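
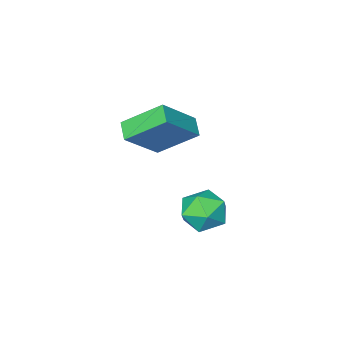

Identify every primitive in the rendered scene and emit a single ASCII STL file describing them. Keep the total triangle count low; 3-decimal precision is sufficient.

solid 
facet normal 0.307 0.919 -0.250
outer loop
vertex -0.746 0.318 -2.827
vertex -1.724 0.728 -2.52
vertex -0.903 0.653 -1.787
endloop
endfacet
facet normal 0.856 0.516 -0.037
outer loop
vertex -0.746 0.318 -2.827
vertex -0.903 0.653 -1.787
vertex -0.349 -0.28 -1.989
endloop
endfacet
facet normal 0.886 -0.057 -0.460
outer loop
vertex -0.746 0.318 -2.827
vertex -0.349 -0.28 -1.989
vertex -0.828 -0.782 -2.848
endloop
endfacet
facet normal 0.355 -0.009 -0.935
outer loop
vertex -0.746 0.318 -2.827
vertex -0.828 -0.782 -2.848
vertex -1.678 -0.159 -3.176
endloop
endfacet
facet normal -0.003 0.595 -0.804
outer loop
vertex -0.746 0.318 -2.827
vertex -1.678 -0.159 -3.176
vertex -1.724 0.728 -2.52
endloop
endfacet
facet normal 0.722 0.293 0.627
outer loop
vertex -0.349 -0.28 -1.989
vertex -0.903 0.653 -1.787
vertex -1.082 -0.241 -1.164
endloop
endfacet
facet normal -0.167 0.944 0.284
outer loop
vertex -0.903 0.653 -1.787
vertex -1.724 0.728 -2.52
vertex -1.932 0.382 -1.492
endloop
endfacet
facet normal -0.669 0.419 -0.614
outer loop
vertex -1.724 0.728 -2.52
vertex -1.678 -0.159 -3.176
vertex -2.411 -0.12 -2.351
endloop
endfacet
facet normal -0.090 -0.557 -0.825
outer loop
vertex -1.678 -0.159 -3.176
vertex -0.828 -0.782 -2.848
vertex -1.857 -1.053 -2.553
endloop
endfacet
facet normal 0.770 -0.635 -0.058
outer loop
vertex -0.828 -0.782 -2.848
vertex -0.349 -0.28 -1.989
vertex -1.036 -1.128 -1.82
endloop
endfacet
facet normal -0.355 0.009 0.935
outer loop
vertex -2.014 -0.718 -1.513
vertex -1.082 -0.241 -1.164
vertex -1.932 0.382 -1.492
endloop
endfacet
facet normal -0.886 0.057 0.460
outer loop
vertex -2.014 -0.718 -1.513
vertex -1.932 0.382 -1.492
vertex -2.411 -0.12 -2.351
endloop
endfacet
facet normal -0.856 -0.516 0.037
outer loop
vertex -2.014 -0.718 -1.513
vertex -2.411 -0.12 -2.351
vertex -1.857 -1.053 -2.553
endloop
endfacet
facet normal -0.307 -0.919 0.250
outer loop
vertex -2.014 -0.718 -1.513
vertex -1.857 -1.053 -2.553
vertex -1.036 -1.128 -1.82
endloop
endfacet
facet normal 0.003 -0.595 0.804
outer loop
vertex -2.014 -0.718 -1.513
vertex -1.036 -1.128 -1.82
vertex -1.082 -0.241 -1.164
endloop
endfacet
facet normal 0.090 0.557 0.825
outer loop
vertex -1.932 0.382 -1.492
vertex -1.082 -0.241 -1.164
vertex -0.903 0.653 -1.787
endloop
endfacet
facet normal -0.770 0.635 0.058
outer loop
vertex -2.411 -0.12 -2.351
vertex -1.932 0.382 -1.492
vertex -1.724 0.728 -2.52
endloop
endfacet
facet normal -0.722 -0.293 -0.627
outer loop
vertex -1.857 -1.053 -2.553
vertex -2.411 -0.12 -2.351
vertex -1.678 -0.159 -3.176
endloop
endfacet
facet normal 0.167 -0.944 -0.284
outer loop
vertex -1.036 -1.128 -1.82
vertex -1.857 -1.053 -2.553
vertex -0.828 -0.782 -2.848
endloop
endfacet
facet normal 0.669 -0.419 0.614
outer loop
vertex -1.082 -0.241 -1.164
vertex -1.036 -1.128 -1.82
vertex -0.349 -0.28 -1.989
endloop
endfacet
facet normal -0.544 0.587 0.600
outer loop
vertex -0.724 -1.999 3.378
vertex -0.336 -1.23 2.978
vertex -2.3 -1.965 1.917
endloop
endfacet
facet normal -0.408 -0.810 0.421
outer loop
vertex -1.164 -3.19 0.662
vertex -0.724 -1.999 3.378
vertex -2.3 -1.965 1.917
endloop
endfacet
facet normal -0.544 0.586 0.601
outer loop
vertex -2.3 -1.965 1.917
vertex -0.336 -1.23 2.978
vertex -1.913 -1.196 1.517
endloop
endfacet
facet normal -0.734 0.016 -0.679
outer loop
vertex -1.913 -1.196 1.517
vertex -1.164 -3.19 0.662
vertex -2.3 -1.965 1.917
endloop
endfacet
facet normal 0.733 -0.016 0.680
outer loop
vertex -0.724 -1.999 3.378
vertex 0.8 -2.455 1.723
vertex -0.336 -1.23 2.978
endloop
endfacet
facet normal -0.408 -0.810 0.421
outer loop
vertex 0.413 -3.224 2.123
vertex -0.724 -1.999 3.378
vertex -1.164 -3.19 0.662
endloop
endfacet
facet normal 0.733 -0.016 0.680
outer loop
vertex 0.413 -3.224 2.123
vertex 0.8 -2.455 1.723
vertex -0.724 -1.999 3.378
endloop
endfacet
facet normal 0.408 0.810 -0.421
outer loop
vertex -0.336 -1.23 2.978
vertex 0.8 -2.455 1.723
vertex -1.913 -1.196 1.517
endloop
endfacet
facet normal -0.733 0.016 -0.680
outer loop
vertex -0.776 -2.421 0.262
vertex -1.164 -3.19 0.662
vertex -1.913 -1.196 1.517
endloop
endfacet
facet normal 0.408 0.810 -0.421
outer loop
vertex -1.913 -1.196 1.517
vertex 0.8 -2.455 1.723
vertex -0.776 -2.421 0.262
endloop
endfacet
facet normal 0.544 -0.587 -0.600
outer loop
vertex -0.776 -2.421 0.262
vertex 0.413 -3.224 2.123
vertex -1.164 -3.19 0.662
endloop
endfacet
facet normal 0.544 -0.586 -0.600
outer loop
vertex 0.8 -2.455 1.723
vertex 0.413 -3.224 2.123
vertex -0.776 -2.421 0.262
endloop
endfacet

endsolid


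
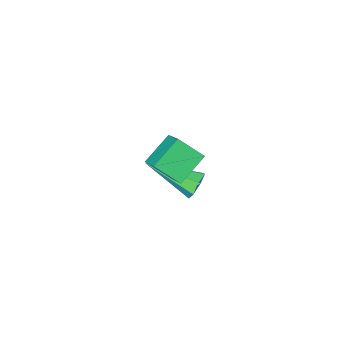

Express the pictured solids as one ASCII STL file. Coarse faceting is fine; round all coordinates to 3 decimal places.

solid 
facet normal -0.536 0.560 -0.631
outer loop
vertex 1.193 -0.95 -0.234
vertex 2.154 -0.776 -0.896
vertex 0.968 -1.781 -0.78
endloop
endfacet
facet normal -0.814 -0.148 0.561
outer loop
vertex 1.526 -2.364 -0.124
vertex 1.193 -0.95 -0.234
vertex 0.968 -1.781 -0.78
endloop
endfacet
facet normal -0.536 0.560 -0.631
outer loop
vertex 0.968 -1.781 -0.78
vertex 2.154 -0.776 -0.896
vertex 1.929 -1.607 -1.442
endloop
endfacet
facet normal -0.222 -0.815 -0.536
outer loop
vertex 1.929 -1.607 -1.442
vertex 1.526 -2.364 -0.124
vertex 0.968 -1.781 -0.78
endloop
endfacet
facet normal 0.222 0.815 0.536
outer loop
vertex 1.193 -0.95 -0.234
vertex 2.712 -1.359 -0.24
vertex 2.154 -0.776 -0.896
endloop
endfacet
facet normal -0.814 -0.148 0.561
outer loop
vertex 1.751 -1.533 0.422
vertex 1.193 -0.95 -0.234
vertex 1.526 -2.364 -0.124
endloop
endfacet
facet normal 0.222 0.815 0.536
outer loop
vertex 1.751 -1.533 0.422
vertex 2.712 -1.359 -0.24
vertex 1.193 -0.95 -0.234
endloop
endfacet
facet normal 0.814 0.148 -0.561
outer loop
vertex 2.154 -0.776 -0.896
vertex 2.712 -1.359 -0.24
vertex 1.929 -1.607 -1.442
endloop
endfacet
facet normal -0.222 -0.815 -0.536
outer loop
vertex 2.487 -2.19 -0.786
vertex 1.526 -2.364 -0.124
vertex 1.929 -1.607 -1.442
endloop
endfacet
facet normal 0.814 0.148 -0.561
outer loop
vertex 1.929 -1.607 -1.442
vertex 2.712 -1.359 -0.24
vertex 2.487 -2.19 -0.786
endloop
endfacet
facet normal 0.536 -0.560 0.631
outer loop
vertex 2.487 -2.19 -0.786
vertex 1.751 -1.533 0.422
vertex 1.526 -2.364 -0.124
endloop
endfacet
facet normal 0.536 -0.560 0.631
outer loop
vertex 2.712 -1.359 -0.24
vertex 1.751 -1.533 0.422
vertex 2.487 -2.19 -0.786
endloop
endfacet
facet normal -0.606 0.682 -0.410
outer loop
vertex 0.246 -3.14 -4.548
vertex -0.147 -3.273 -4.188
vertex 0.248 -2.893 -4.14
endloop
endfacet
facet normal 0.926 0.321 -0.199
outer loop
vertex 0.246 -3.14 -4.548
vertex 0.248 -2.893 -4.14
vertex 0.967 -4.527 -3.432
endloop
endfacet
facet normal -0.606 0.682 -0.411
outer loop
vertex 0.248 -2.893 -4.14
vertex -0.147 -3.273 -4.188
vertex -0.048 -2.932 -3.768
endloop
endfacet
facet normal 0.638 0.525 0.563
outer loop
vertex 0.248 -2.893 -4.14
vertex -0.048 -2.932 -3.768
vertex 0.967 -4.527 -3.432
endloop
endfacet
facet normal -0.606 0.682 -0.411
outer loop
vertex -0.048 -2.932 -3.768
vertex -0.147 -3.273 -4.188
vertex -0.419 -3.228 -3.712
endloop
endfacet
facet normal -0.011 0.199 0.980
outer loop
vertex -0.048 -2.932 -3.768
vertex -0.419 -3.228 -3.712
vertex 0.967 -4.527 -3.432
endloop
endfacet
facet normal -0.605 0.682 -0.410
outer loop
vertex -0.419 -3.228 -3.712
vertex -0.147 -3.273 -4.188
vertex -0.585 -3.557 -4.014
endloop
endfacet
facet normal -0.534 -0.410 0.740
outer loop
vertex -0.419 -3.228 -3.712
vertex -0.585 -3.557 -4.014
vertex 0.967 -4.527 -3.432
endloop
endfacet
facet normal -0.605 0.681 -0.412
outer loop
vertex -0.585 -3.557 -4.014
vertex -0.147 -3.273 -4.188
vertex -0.421 -3.673 -4.447
endloop
endfacet
facet normal -0.536 -0.844 0.023
outer loop
vertex -0.585 -3.557 -4.014
vertex -0.421 -3.673 -4.447
vertex 0.967 -4.527 -3.432
endloop
endfacet
facet normal -0.607 0.681 -0.409
outer loop
vertex -0.421 -3.673 -4.447
vertex -0.147 -3.273 -4.188
vertex -0.052 -3.487 -4.685
endloop
endfacet
facet normal -0.016 -0.776 -0.631
outer loop
vertex -0.421 -3.673 -4.447
vertex -0.052 -3.487 -4.685
vertex 0.967 -4.527 -3.432
endloop
endfacet
facet normal -0.606 0.682 -0.409
outer loop
vertex -0.052 -3.487 -4.685
vertex -0.147 -3.273 -4.188
vertex 0.246 -3.14 -4.548
endloop
endfacet
facet normal 0.634 -0.257 -0.729
outer loop
vertex -0.052 -3.487 -4.685
vertex 0.246 -3.14 -4.548
vertex 0.967 -4.527 -3.432
endloop
endfacet

endsolid


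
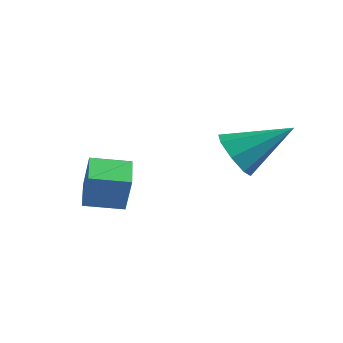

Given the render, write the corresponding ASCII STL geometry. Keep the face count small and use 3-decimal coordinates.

solid 
facet normal -0.679 -0.719 0.145
outer loop
vertex -2.483 -4.841 -2.089
vertex -3.331 -3.958 -1.683
vertex -2.959 -4.668 -3.458
endloop
endfacet
facet normal 0.658 -0.684 -0.315
outer loop
vertex -2.029 -3.682 -3.657
vertex -2.483 -4.841 -2.089
vertex -2.959 -4.668 -3.458
endloop
endfacet
facet normal -0.679 -0.719 0.145
outer loop
vertex -2.959 -4.668 -3.458
vertex -3.331 -3.958 -1.683
vertex -3.807 -3.785 -3.052
endloop
endfacet
facet normal -0.326 0.118 -0.938
outer loop
vertex -3.807 -3.785 -3.052
vertex -2.029 -3.682 -3.657
vertex -2.959 -4.668 -3.458
endloop
endfacet
facet normal 0.326 -0.118 0.938
outer loop
vertex -2.483 -4.841 -2.089
vertex -2.401 -2.972 -1.882
vertex -3.331 -3.958 -1.683
endloop
endfacet
facet normal 0.658 -0.684 -0.315
outer loop
vertex -1.553 -3.855 -2.288
vertex -2.483 -4.841 -2.089
vertex -2.029 -3.682 -3.657
endloop
endfacet
facet normal 0.326 -0.118 0.938
outer loop
vertex -1.553 -3.855 -2.288
vertex -2.401 -2.972 -1.882
vertex -2.483 -4.841 -2.089
endloop
endfacet
facet normal -0.658 0.684 0.315
outer loop
vertex -3.331 -3.958 -1.683
vertex -2.401 -2.972 -1.882
vertex -3.807 -3.785 -3.052
endloop
endfacet
facet normal -0.326 0.118 -0.938
outer loop
vertex -2.877 -2.799 -3.251
vertex -2.029 -3.682 -3.657
vertex -3.807 -3.785 -3.052
endloop
endfacet
facet normal -0.658 0.684 0.315
outer loop
vertex -3.807 -3.785 -3.052
vertex -2.401 -2.972 -1.882
vertex -2.877 -2.799 -3.251
endloop
endfacet
facet normal 0.679 0.719 -0.145
outer loop
vertex -2.877 -2.799 -3.251
vertex -1.553 -3.855 -2.288
vertex -2.029 -3.682 -3.657
endloop
endfacet
facet normal 0.679 0.719 -0.145
outer loop
vertex -2.401 -2.972 -1.882
vertex -1.553 -3.855 -2.288
vertex -2.877 -2.799 -3.251
endloop
endfacet
facet normal -0.597 -0.599 -0.533
outer loop
vertex 0.68 -1.772 -1.231
vertex 0.146 -1.006 -1.494
vertex 0.923 -1.457 -1.858
endloop
endfacet
facet normal 0.904 -0.401 0.149
outer loop
vertex 0.68 -1.772 -1.231
vertex 0.923 -1.457 -1.858
vertex 1.454 0.306 -0.326
endloop
endfacet
facet normal -0.597 -0.599 -0.533
outer loop
vertex 0.923 -1.457 -1.858
vertex 0.146 -1.006 -1.494
vertex 0.711 -0.878 -2.271
endloop
endfacet
facet normal 0.920 0.060 -0.388
outer loop
vertex 0.923 -1.457 -1.858
vertex 0.711 -0.878 -2.271
vertex 1.454 0.306 -0.326
endloop
endfacet
facet normal -0.597 -0.599 -0.533
outer loop
vertex 0.711 -0.878 -2.271
vertex 0.146 -1.006 -1.494
vertex 0.168 -0.374 -2.229
endloop
endfacet
facet normal 0.530 0.619 -0.579
outer loop
vertex 0.711 -0.878 -2.271
vertex 0.168 -0.374 -2.229
vertex 1.454 0.306 -0.326
endloop
endfacet
facet normal -0.598 -0.599 -0.533
outer loop
vertex 0.168 -0.374 -2.229
vertex 0.146 -1.006 -1.494
vertex -0.388 -0.24 -1.756
endloop
endfacet
facet normal -0.038 0.949 -0.313
outer loop
vertex 0.168 -0.374 -2.229
vertex -0.388 -0.24 -1.756
vertex 1.454 0.306 -0.326
endloop
endfacet
facet normal -0.597 -0.599 -0.533
outer loop
vertex -0.388 -0.24 -1.756
vertex 0.146 -1.006 -1.494
vertex -0.632 -0.555 -1.129
endloop
endfacet
facet normal -0.451 0.856 0.254
outer loop
vertex -0.388 -0.24 -1.756
vertex -0.632 -0.555 -1.129
vertex 1.454 0.306 -0.326
endloop
endfacet
facet normal -0.597 -0.599 -0.533
outer loop
vertex -0.632 -0.555 -1.129
vertex 0.146 -1.006 -1.494
vertex -0.42 -1.134 -0.716
endloop
endfacet
facet normal -0.467 0.394 0.792
outer loop
vertex -0.632 -0.555 -1.129
vertex -0.42 -1.134 -0.716
vertex 1.454 0.306 -0.326
endloop
endfacet
facet normal -0.597 -0.600 -0.533
outer loop
vertex -0.42 -1.134 -0.716
vertex 0.146 -1.006 -1.494
vertex 0.124 -1.638 -0.758
endloop
endfacet
facet normal -0.077 -0.166 0.983
outer loop
vertex -0.42 -1.134 -0.716
vertex 0.124 -1.638 -0.758
vertex 1.454 0.306 -0.326
endloop
endfacet
facet normal -0.598 -0.599 -0.533
outer loop
vertex 0.124 -1.638 -0.758
vertex 0.146 -1.006 -1.494
vertex 0.68 -1.772 -1.231
endloop
endfacet
facet normal 0.491 -0.495 0.717
outer loop
vertex 0.124 -1.638 -0.758
vertex 0.68 -1.772 -1.231
vertex 1.454 0.306 -0.326
endloop
endfacet

endsolid


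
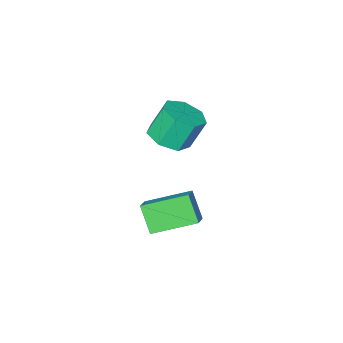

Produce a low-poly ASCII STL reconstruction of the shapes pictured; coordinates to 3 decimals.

solid 
facet normal 0.397 -0.198 -0.896
outer loop
vertex 0.324 -1.245 -1.777
vertex -0.584 -1.673 -2.085
vertex -0.271 -0.675 -2.167
endloop
endfacet
facet normal 0.645 0.755 0.118
outer loop
vertex 0.324 -1.245 -1.777
vertex -0.271 -0.675 -2.167
vertex -0.328 -0.918 -0.308
endloop
endfacet
facet normal 0.646 0.754 0.118
outer loop
vertex -0.328 -0.918 -0.308
vertex -0.271 -0.675 -2.167
vertex -0.922 -0.348 -0.698
endloop
endfacet
facet normal -0.397 0.199 0.896
outer loop
vertex -0.328 -0.918 -0.308
vertex -0.922 -0.348 -0.698
vertex -1.236 -1.347 -0.615
endloop
endfacet
facet normal 0.397 -0.198 -0.896
outer loop
vertex -0.271 -0.675 -2.167
vertex -0.584 -1.673 -2.085
vertex -1.101 -0.856 -2.495
endloop
endfacet
facet normal -0.106 0.960 -0.261
outer loop
vertex -0.271 -0.675 -2.167
vertex -1.101 -0.856 -2.495
vertex -0.922 -0.348 -0.698
endloop
endfacet
facet normal -0.107 0.959 -0.261
outer loop
vertex -0.922 -0.348 -0.698
vertex -1.101 -0.856 -2.495
vertex -1.752 -0.53 -1.026
endloop
endfacet
facet normal -0.398 0.199 0.896
outer loop
vertex -0.922 -0.348 -0.698
vertex -1.752 -0.53 -1.026
vertex -1.236 -1.347 -0.615
endloop
endfacet
facet normal 0.397 -0.198 -0.896
outer loop
vertex -1.101 -0.856 -2.495
vertex -0.584 -1.673 -2.085
vertex -1.542 -1.653 -2.514
endloop
endfacet
facet normal -0.780 0.442 -0.444
outer loop
vertex -1.101 -0.856 -2.495
vertex -1.542 -1.653 -2.514
vertex -1.752 -0.53 -1.026
endloop
endfacet
facet normal -0.779 0.442 -0.444
outer loop
vertex -1.752 -0.53 -1.026
vertex -1.542 -1.653 -2.514
vertex -2.194 -1.327 -1.044
endloop
endfacet
facet normal -0.397 0.200 0.896
outer loop
vertex -1.752 -0.53 -1.026
vertex -2.194 -1.327 -1.044
vertex -1.236 -1.347 -0.615
endloop
endfacet
facet normal 0.397 -0.200 -0.896
outer loop
vertex -1.542 -1.653 -2.514
vertex -0.584 -1.673 -2.085
vertex -1.262 -2.465 -2.209
endloop
endfacet
facet normal -0.865 -0.408 -0.293
outer loop
vertex -1.542 -1.653 -2.514
vertex -1.262 -2.465 -2.209
vertex -2.194 -1.327 -1.044
endloop
endfacet
facet normal -0.865 -0.408 -0.293
outer loop
vertex -2.194 -1.327 -1.044
vertex -1.262 -2.465 -2.209
vertex -1.914 -2.139 -0.74
endloop
endfacet
facet normal -0.397 0.199 0.896
outer loop
vertex -2.194 -1.327 -1.044
vertex -1.914 -2.139 -0.74
vertex -1.236 -1.347 -0.615
endloop
endfacet
facet normal 0.397 -0.199 -0.896
outer loop
vertex -1.262 -2.465 -2.209
vertex -0.584 -1.673 -2.085
vertex -0.472 -2.681 -1.811
endloop
endfacet
facet normal -0.299 -0.951 0.078
outer loop
vertex -1.262 -2.465 -2.209
vertex -0.472 -2.681 -1.811
vertex -1.914 -2.139 -0.74
endloop
endfacet
facet normal -0.298 -0.951 0.079
outer loop
vertex -1.914 -2.139 -0.74
vertex -0.472 -2.681 -1.811
vertex -1.123 -2.354 -0.342
endloop
endfacet
facet normal -0.397 0.198 0.896
outer loop
vertex -1.914 -2.139 -0.74
vertex -1.123 -2.354 -0.342
vertex -1.236 -1.347 -0.615
endloop
endfacet
facet normal 0.397 -0.199 -0.896
outer loop
vertex -0.472 -2.681 -1.811
vertex -0.584 -1.673 -2.085
vertex 0.234 -2.137 -1.619
endloop
endfacet
facet normal 0.493 -0.777 0.391
outer loop
vertex -0.472 -2.681 -1.811
vertex 0.234 -2.137 -1.619
vertex -1.123 -2.354 -0.342
endloop
endfacet
facet normal 0.492 -0.778 0.390
outer loop
vertex -1.123 -2.354 -0.342
vertex 0.234 -2.137 -1.619
vertex -0.417 -1.811 -0.149
endloop
endfacet
facet normal -0.397 0.198 0.896
outer loop
vertex -1.123 -2.354 -0.342
vertex -0.417 -1.811 -0.149
vertex -1.236 -1.347 -0.615
endloop
endfacet
facet normal 0.398 -0.199 -0.896
outer loop
vertex 0.234 -2.137 -1.619
vertex -0.584 -1.673 -2.085
vertex 0.324 -1.245 -1.777
endloop
endfacet
facet normal 0.913 -0.020 0.408
outer loop
vertex 0.234 -2.137 -1.619
vertex 0.324 -1.245 -1.777
vertex -0.417 -1.811 -0.149
endloop
endfacet
facet normal 0.912 -0.018 0.409
outer loop
vertex -0.417 -1.811 -0.149
vertex 0.324 -1.245 -1.777
vertex -0.328 -0.918 -0.308
endloop
endfacet
facet normal -0.397 0.199 0.896
outer loop
vertex -0.417 -1.811 -0.149
vertex -0.328 -0.918 -0.308
vertex -1.236 -1.347 -0.615
endloop
endfacet
facet normal -0.725 0.604 0.332
outer loop
vertex 2.044 2.849 -1.012
vertex 2.727 3.385 -0.496
vertex 2.229 3.676 -2.114
endloop
endfacet
facet normal -0.676 -0.530 -0.511
outer loop
vertex 3.693 2.455 -2.784
vertex 2.044 2.849 -1.012
vertex 2.229 3.676 -2.114
endloop
endfacet
facet normal -0.724 0.605 0.332
outer loop
vertex 2.229 3.676 -2.114
vertex 2.727 3.385 -0.496
vertex 2.912 4.211 -1.598
endloop
endfacet
facet normal 0.133 0.595 -0.793
outer loop
vertex 2.912 4.211 -1.598
vertex 3.693 2.455 -2.784
vertex 2.229 3.676 -2.114
endloop
endfacet
facet normal -0.133 -0.594 0.793
outer loop
vertex 2.044 2.849 -1.012
vertex 4.191 2.164 -1.166
vertex 2.727 3.385 -0.496
endloop
endfacet
facet normal -0.676 -0.531 -0.511
outer loop
vertex 3.508 1.629 -1.682
vertex 2.044 2.849 -1.012
vertex 3.693 2.455 -2.784
endloop
endfacet
facet normal -0.133 -0.595 0.793
outer loop
vertex 3.508 1.629 -1.682
vertex 4.191 2.164 -1.166
vertex 2.044 2.849 -1.012
endloop
endfacet
facet normal 0.676 0.530 0.511
outer loop
vertex 2.727 3.385 -0.496
vertex 4.191 2.164 -1.166
vertex 2.912 4.211 -1.598
endloop
endfacet
facet normal 0.133 0.595 -0.793
outer loop
vertex 4.376 2.991 -2.268
vertex 3.693 2.455 -2.784
vertex 2.912 4.211 -1.598
endloop
endfacet
facet normal 0.676 0.530 0.512
outer loop
vertex 2.912 4.211 -1.598
vertex 4.191 2.164 -1.166
vertex 4.376 2.991 -2.268
endloop
endfacet
facet normal 0.725 -0.604 -0.331
outer loop
vertex 4.376 2.991 -2.268
vertex 3.508 1.629 -1.682
vertex 3.693 2.455 -2.784
endloop
endfacet
facet normal 0.724 -0.604 -0.332
outer loop
vertex 4.191 2.164 -1.166
vertex 3.508 1.629 -1.682
vertex 4.376 2.991 -2.268
endloop
endfacet

endsolid


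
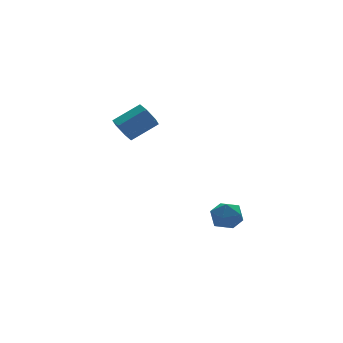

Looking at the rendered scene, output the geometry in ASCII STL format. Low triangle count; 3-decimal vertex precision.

solid 
facet normal -0.855 0.107 -0.508
outer loop
vertex -0.333 4.037 2.172
vertex -0.655 3.708 2.645
vertex -0.595 4.364 2.682
endloop
endfacet
facet normal 0.335 0.862 -0.380
outer loop
vertex -0.333 4.037 2.172
vertex -0.595 4.364 2.682
vertex 0.898 3.881 2.903
endloop
endfacet
facet normal 0.335 0.862 -0.380
outer loop
vertex 0.898 3.881 2.903
vertex -0.595 4.364 2.682
vertex 0.636 4.208 3.413
endloop
endfacet
facet normal 0.854 -0.109 0.509
outer loop
vertex 0.898 3.881 2.903
vertex 0.636 4.208 3.413
vertex 0.575 3.552 3.375
endloop
endfacet
facet normal -0.855 0.107 -0.508
outer loop
vertex -0.595 4.364 2.682
vertex -0.655 3.708 2.645
vertex -0.917 4.035 3.155
endloop
endfacet
facet normal -0.175 0.860 0.479
outer loop
vertex -0.595 4.364 2.682
vertex -0.917 4.035 3.155
vertex 0.636 4.208 3.413
endloop
endfacet
facet normal -0.175 0.860 0.479
outer loop
vertex 0.636 4.208 3.413
vertex -0.917 4.035 3.155
vertex 0.314 3.879 3.886
endloop
endfacet
facet normal 0.855 -0.109 0.507
outer loop
vertex 0.636 4.208 3.413
vertex 0.314 3.879 3.886
vertex 0.575 3.552 3.375
endloop
endfacet
facet normal -0.854 0.109 -0.509
outer loop
vertex -0.917 4.035 3.155
vertex -0.655 3.708 2.645
vertex -0.978 3.379 3.117
endloop
endfacet
facet normal -0.511 -0.002 0.860
outer loop
vertex -0.917 4.035 3.155
vertex -0.978 3.379 3.117
vertex 0.314 3.879 3.886
endloop
endfacet
facet normal -0.511 -0.002 0.860
outer loop
vertex 0.314 3.879 3.886
vertex -0.978 3.379 3.117
vertex 0.253 3.223 3.848
endloop
endfacet
facet normal 0.855 -0.109 0.507
outer loop
vertex 0.314 3.879 3.886
vertex 0.253 3.223 3.848
vertex 0.575 3.552 3.375
endloop
endfacet
facet normal -0.854 0.109 -0.509
outer loop
vertex -0.978 3.379 3.117
vertex -0.655 3.708 2.645
vertex -0.716 3.052 2.607
endloop
endfacet
facet normal -0.335 -0.862 0.380
outer loop
vertex -0.978 3.379 3.117
vertex -0.716 3.052 2.607
vertex 0.253 3.223 3.848
endloop
endfacet
facet normal -0.335 -0.862 0.380
outer loop
vertex 0.253 3.223 3.848
vertex -0.716 3.052 2.607
vertex 0.515 2.896 3.338
endloop
endfacet
facet normal 0.855 -0.107 0.508
outer loop
vertex 0.253 3.223 3.848
vertex 0.515 2.896 3.338
vertex 0.575 3.552 3.375
endloop
endfacet
facet normal -0.855 0.109 -0.507
outer loop
vertex -0.716 3.052 2.607
vertex -0.655 3.708 2.645
vertex -0.394 3.381 2.134
endloop
endfacet
facet normal 0.175 -0.860 -0.479
outer loop
vertex -0.716 3.052 2.607
vertex -0.394 3.381 2.134
vertex 0.515 2.896 3.338
endloop
endfacet
facet normal 0.175 -0.860 -0.479
outer loop
vertex 0.515 2.896 3.338
vertex -0.394 3.381 2.134
vertex 0.837 3.225 2.865
endloop
endfacet
facet normal 0.855 -0.107 0.508
outer loop
vertex 0.515 2.896 3.338
vertex 0.837 3.225 2.865
vertex 0.575 3.552 3.375
endloop
endfacet
facet normal -0.855 0.109 -0.507
outer loop
vertex -0.394 3.381 2.134
vertex -0.655 3.708 2.645
vertex -0.333 4.037 2.172
endloop
endfacet
facet normal 0.511 0.002 -0.860
outer loop
vertex -0.394 3.381 2.134
vertex -0.333 4.037 2.172
vertex 0.837 3.225 2.865
endloop
endfacet
facet normal 0.511 0.002 -0.860
outer loop
vertex 0.837 3.225 2.865
vertex -0.333 4.037 2.172
vertex 0.898 3.881 2.903
endloop
endfacet
facet normal 0.854 -0.109 0.509
outer loop
vertex 0.837 3.225 2.865
vertex 0.898 3.881 2.903
vertex 0.575 3.552 3.375
endloop
endfacet
facet normal -0.687 -0.186 0.703
outer loop
vertex 0.467 -1.597 -0.064
vertex 0.582 -2.351 -0.151
vertex 0.997 -1.955 0.359
endloop
endfacet
facet normal -0.361 0.438 0.823
outer loop
vertex 0.467 -1.597 -0.064
vertex 0.997 -1.955 0.359
vertex 1.148 -1.265 0.058
endloop
endfacet
facet normal -0.460 0.852 0.250
outer loop
vertex 0.467 -1.597 -0.064
vertex 1.148 -1.265 0.058
vertex 0.826 -1.235 -0.638
endloop
endfacet
facet normal -0.846 0.484 -0.224
outer loop
vertex 0.467 -1.597 -0.064
vertex 0.826 -1.235 -0.638
vertex 0.476 -1.906 -0.767
endloop
endfacet
facet normal -0.986 -0.157 0.056
outer loop
vertex 0.467 -1.597 -0.064
vertex 0.476 -1.906 -0.767
vertex 0.582 -2.351 -0.151
endloop
endfacet
facet normal 0.339 0.313 0.887
outer loop
vertex 1.148 -1.265 0.058
vertex 0.997 -1.955 0.359
vertex 1.684 -1.814 0.047
endloop
endfacet
facet normal -0.188 -0.696 0.693
outer loop
vertex 0.997 -1.955 0.359
vertex 0.582 -2.351 -0.151
vertex 1.334 -2.485 -0.082
endloop
endfacet
facet normal -0.673 -0.650 -0.354
outer loop
vertex 0.582 -2.351 -0.151
vertex 0.476 -1.906 -0.767
vertex 1.012 -2.455 -0.778
endloop
endfacet
facet normal -0.446 0.388 -0.807
outer loop
vertex 0.476 -1.906 -0.767
vertex 0.826 -1.235 -0.638
vertex 1.163 -1.765 -1.079
endloop
endfacet
facet normal 0.179 0.983 -0.040
outer loop
vertex 0.826 -1.235 -0.638
vertex 1.148 -1.265 0.058
vertex 1.578 -1.369 -0.569
endloop
endfacet
facet normal 0.846 -0.484 0.224
outer loop
vertex 1.693 -2.123 -0.656
vertex 1.684 -1.814 0.047
vertex 1.334 -2.485 -0.082
endloop
endfacet
facet normal 0.460 -0.852 -0.250
outer loop
vertex 1.693 -2.123 -0.656
vertex 1.334 -2.485 -0.082
vertex 1.012 -2.455 -0.778
endloop
endfacet
facet normal 0.361 -0.438 -0.823
outer loop
vertex 1.693 -2.123 -0.656
vertex 1.012 -2.455 -0.778
vertex 1.163 -1.765 -1.079
endloop
endfacet
facet normal 0.687 0.186 -0.703
outer loop
vertex 1.693 -2.123 -0.656
vertex 1.163 -1.765 -1.079
vertex 1.578 -1.369 -0.569
endloop
endfacet
facet normal 0.986 0.157 -0.056
outer loop
vertex 1.693 -2.123 -0.656
vertex 1.578 -1.369 -0.569
vertex 1.684 -1.814 0.047
endloop
endfacet
facet normal 0.446 -0.388 0.807
outer loop
vertex 1.334 -2.485 -0.082
vertex 1.684 -1.814 0.047
vertex 0.997 -1.955 0.359
endloop
endfacet
facet normal -0.179 -0.983 0.040
outer loop
vertex 1.012 -2.455 -0.778
vertex 1.334 -2.485 -0.082
vertex 0.582 -2.351 -0.151
endloop
endfacet
facet normal -0.339 -0.313 -0.887
outer loop
vertex 1.163 -1.765 -1.079
vertex 1.012 -2.455 -0.778
vertex 0.476 -1.906 -0.767
endloop
endfacet
facet normal 0.188 0.696 -0.693
outer loop
vertex 1.578 -1.369 -0.569
vertex 1.163 -1.765 -1.079
vertex 0.826 -1.235 -0.638
endloop
endfacet
facet normal 0.673 0.650 0.354
outer loop
vertex 1.684 -1.814 0.047
vertex 1.578 -1.369 -0.569
vertex 1.148 -1.265 0.058
endloop
endfacet

endsolid


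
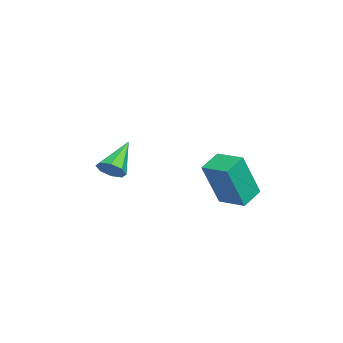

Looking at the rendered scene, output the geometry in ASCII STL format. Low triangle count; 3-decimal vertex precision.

solid 
facet normal -0.741 0.548 0.388
outer loop
vertex 0.493 0.662 0.16
vertex 1.214 1.565 0.263
vertex -0.023 1.288 -1.712
endloop
endfacet
facet normal -0.621 -0.779 -0.089
outer loop
vertex 0.726 0.735 -2.103
vertex 0.493 0.662 0.16
vertex -0.023 1.288 -1.712
endloop
endfacet
facet normal -0.742 0.547 0.388
outer loop
vertex -0.023 1.288 -1.712
vertex 1.214 1.565 0.263
vertex 0.698 2.191 -1.608
endloop
endfacet
facet normal -0.252 0.307 -0.918
outer loop
vertex 0.698 2.191 -1.608
vertex 0.726 0.735 -2.103
vertex -0.023 1.288 -1.712
endloop
endfacet
facet normal 0.253 -0.307 0.918
outer loop
vertex 0.493 0.662 0.16
vertex 1.963 1.012 -0.128
vertex 1.214 1.565 0.263
endloop
endfacet
facet normal -0.621 -0.778 -0.089
outer loop
vertex 1.242 0.109 -0.232
vertex 0.493 0.662 0.16
vertex 0.726 0.735 -2.103
endloop
endfacet
facet normal 0.253 -0.308 0.917
outer loop
vertex 1.242 0.109 -0.232
vertex 1.963 1.012 -0.128
vertex 0.493 0.662 0.16
endloop
endfacet
facet normal 0.621 0.778 0.089
outer loop
vertex 1.214 1.565 0.263
vertex 1.963 1.012 -0.128
vertex 0.698 2.191 -1.608
endloop
endfacet
facet normal -0.253 0.307 -0.917
outer loop
vertex 1.447 1.638 -2.0
vertex 0.726 0.735 -2.103
vertex 0.698 2.191 -1.608
endloop
endfacet
facet normal 0.621 0.778 0.089
outer loop
vertex 0.698 2.191 -1.608
vertex 1.963 1.012 -0.128
vertex 1.447 1.638 -2.0
endloop
endfacet
facet normal 0.741 -0.548 -0.388
outer loop
vertex 1.447 1.638 -2.0
vertex 1.242 0.109 -0.232
vertex 0.726 0.735 -2.103
endloop
endfacet
facet normal 0.742 -0.548 -0.388
outer loop
vertex 1.963 1.012 -0.128
vertex 1.242 0.109 -0.232
vertex 1.447 1.638 -2.0
endloop
endfacet
facet normal 0.721 -0.351 -0.598
outer loop
vertex -1.355 -3.268 -1.158
vertex -1.758 -3.293 -1.629
vertex -1.367 -2.865 -1.409
endloop
endfacet
facet normal 0.421 0.489 0.764
outer loop
vertex -1.355 -3.268 -1.158
vertex -1.367 -2.865 -1.409
vertex -2.962 -2.707 -0.631
endloop
endfacet
facet normal 0.721 -0.351 -0.598
outer loop
vertex -1.367 -2.865 -1.409
vertex -1.758 -3.293 -1.629
vertex -1.608 -2.713 -1.789
endloop
endfacet
facet normal 0.213 0.946 0.244
outer loop
vertex -1.367 -2.865 -1.409
vertex -1.608 -2.713 -1.789
vertex -2.962 -2.707 -0.631
endloop
endfacet
facet normal 0.720 -0.351 -0.598
outer loop
vertex -1.608 -2.713 -1.789
vertex -1.758 -3.293 -1.629
vertex -1.937 -2.901 -2.075
endloop
endfacet
facet normal -0.258 0.916 -0.306
outer loop
vertex -1.608 -2.713 -1.789
vertex -1.937 -2.901 -2.075
vertex -2.962 -2.707 -0.631
endloop
endfacet
facet normal 0.721 -0.351 -0.598
outer loop
vertex -1.937 -2.901 -2.075
vertex -1.758 -3.293 -1.629
vertex -2.161 -3.319 -2.1
endloop
endfacet
facet normal -0.714 0.416 -0.563
outer loop
vertex -1.937 -2.901 -2.075
vertex -2.161 -3.319 -2.1
vertex -2.962 -2.707 -0.631
endloop
endfacet
facet normal 0.721 -0.351 -0.597
outer loop
vertex -2.161 -3.319 -2.1
vertex -1.758 -3.293 -1.629
vertex -2.149 -3.721 -1.849
endloop
endfacet
facet normal -0.889 -0.261 -0.376
outer loop
vertex -2.161 -3.319 -2.1
vertex -2.149 -3.721 -1.849
vertex -2.962 -2.707 -0.631
endloop
endfacet
facet normal 0.721 -0.351 -0.598
outer loop
vertex -2.149 -3.721 -1.849
vertex -1.758 -3.293 -1.629
vertex -1.908 -3.873 -1.469
endloop
endfacet
facet normal -0.680 -0.719 0.144
outer loop
vertex -2.149 -3.721 -1.849
vertex -1.908 -3.873 -1.469
vertex -2.962 -2.707 -0.631
endloop
endfacet
facet normal 0.722 -0.351 -0.597
outer loop
vertex -1.908 -3.873 -1.469
vertex -1.758 -3.293 -1.629
vertex -1.58 -3.685 -1.183
endloop
endfacet
facet normal -0.210 -0.689 0.694
outer loop
vertex -1.908 -3.873 -1.469
vertex -1.58 -3.685 -1.183
vertex -2.962 -2.707 -0.631
endloop
endfacet
facet normal 0.720 -0.353 -0.597
outer loop
vertex -1.58 -3.685 -1.183
vertex -1.758 -3.293 -1.629
vertex -1.355 -3.268 -1.158
endloop
endfacet
facet normal 0.246 -0.190 0.951
outer loop
vertex -1.58 -3.685 -1.183
vertex -1.355 -3.268 -1.158
vertex -2.962 -2.707 -0.631
endloop
endfacet

endsolid


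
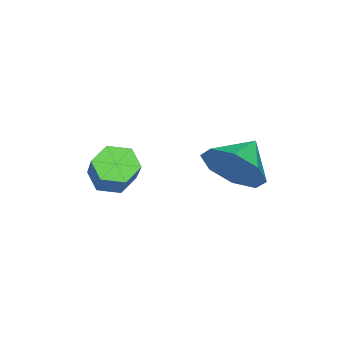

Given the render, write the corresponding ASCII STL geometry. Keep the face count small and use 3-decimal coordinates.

solid 
facet normal 0.862 -0.193 -0.468
outer loop
vertex 1.409 2.718 -1.246
vertex 1.127 3.201 -1.964
vertex 1.584 3.39 -1.2
endloop
endfacet
facet normal -0.163 -0.025 0.986
outer loop
vertex 1.409 2.718 -1.246
vertex 1.584 3.39 -1.2
vertex 0.153 3.419 -1.436
endloop
endfacet
facet normal 0.862 -0.193 -0.468
outer loop
vertex 1.584 3.39 -1.2
vertex 1.127 3.201 -1.964
vertex 1.492 3.952 -1.601
endloop
endfacet
facet normal -0.123 0.563 0.817
outer loop
vertex 1.584 3.39 -1.2
vertex 1.492 3.952 -1.601
vertex 0.153 3.419 -1.436
endloop
endfacet
facet normal 0.862 -0.193 -0.468
outer loop
vertex 1.492 3.952 -1.601
vertex 1.127 3.201 -1.964
vertex 1.186 4.074 -2.215
endloop
endfacet
facet normal -0.313 0.890 0.333
outer loop
vertex 1.492 3.952 -1.601
vertex 1.186 4.074 -2.215
vertex 0.153 3.419 -1.436
endloop
endfacet
facet normal 0.863 -0.193 -0.468
outer loop
vertex 1.186 4.074 -2.215
vertex 1.127 3.201 -1.964
vertex 0.846 3.685 -2.682
endloop
endfacet
facet normal -0.621 0.762 -0.183
outer loop
vertex 1.186 4.074 -2.215
vertex 0.846 3.685 -2.682
vertex 0.153 3.419 -1.436
endloop
endfacet
facet normal 0.863 -0.192 -0.467
outer loop
vertex 0.846 3.685 -2.682
vertex 1.127 3.201 -1.964
vertex 0.671 3.012 -2.728
endloop
endfacet
facet normal -0.867 0.255 -0.428
outer loop
vertex 0.846 3.685 -2.682
vertex 0.671 3.012 -2.728
vertex 0.153 3.419 -1.436
endloop
endfacet
facet normal 0.863 -0.192 -0.467
outer loop
vertex 0.671 3.012 -2.728
vertex 1.127 3.201 -1.964
vertex 0.763 2.45 -2.327
endloop
endfacet
facet normal -0.907 -0.333 -0.259
outer loop
vertex 0.671 3.012 -2.728
vertex 0.763 2.45 -2.327
vertex 0.153 3.419 -1.436
endloop
endfacet
facet normal 0.863 -0.192 -0.468
outer loop
vertex 0.763 2.45 -2.327
vertex 1.127 3.201 -1.964
vertex 1.069 2.328 -1.713
endloop
endfacet
facet normal -0.717 -0.659 0.226
outer loop
vertex 0.763 2.45 -2.327
vertex 1.069 2.328 -1.713
vertex 0.153 3.419 -1.436
endloop
endfacet
facet normal 0.863 -0.192 -0.468
outer loop
vertex 1.069 2.328 -1.713
vertex 1.127 3.201 -1.964
vertex 1.409 2.718 -1.246
endloop
endfacet
facet normal -0.409 -0.532 0.742
outer loop
vertex 1.069 2.328 -1.713
vertex 1.409 2.718 -1.246
vertex 0.153 3.419 -1.436
endloop
endfacet
facet normal -0.648 -0.376 -0.663
outer loop
vertex 2.752 0.975 -2.431
vertex 2.519 0.634 -2.01
vertex 2.303 1.174 -2.105
endloop
endfacet
facet normal 0.016 0.863 -0.505
outer loop
vertex 2.752 0.975 -2.431
vertex 2.303 1.174 -2.105
vertex 3.673 1.508 -1.491
endloop
endfacet
facet normal 0.015 0.863 -0.504
outer loop
vertex 3.673 1.508 -1.491
vertex 2.303 1.174 -2.105
vertex 3.224 1.707 -1.164
endloop
endfacet
facet normal 0.649 0.375 0.662
outer loop
vertex 3.673 1.508 -1.491
vertex 3.224 1.707 -1.164
vertex 3.441 1.166 -1.07
endloop
endfacet
facet normal -0.649 -0.376 -0.661
outer loop
vertex 2.303 1.174 -2.105
vertex 2.519 0.634 -2.01
vertex 2.071 0.833 -1.683
endloop
endfacet
facet normal -0.651 0.724 0.227
outer loop
vertex 2.303 1.174 -2.105
vertex 2.071 0.833 -1.683
vertex 3.224 1.707 -1.164
endloop
endfacet
facet normal -0.651 0.724 0.228
outer loop
vertex 3.224 1.707 -1.164
vertex 2.071 0.833 -1.683
vertex 2.992 1.366 -0.743
endloop
endfacet
facet normal 0.649 0.375 0.662
outer loop
vertex 3.224 1.707 -1.164
vertex 2.992 1.366 -0.743
vertex 3.441 1.166 -1.07
endloop
endfacet
facet normal -0.649 -0.374 -0.662
outer loop
vertex 2.071 0.833 -1.683
vertex 2.519 0.634 -2.01
vertex 2.287 0.292 -1.589
endloop
endfacet
facet normal -0.667 -0.139 0.732
outer loop
vertex 2.071 0.833 -1.683
vertex 2.287 0.292 -1.589
vertex 2.992 1.366 -0.743
endloop
endfacet
facet normal -0.667 -0.139 0.732
outer loop
vertex 2.992 1.366 -0.743
vertex 2.287 0.292 -1.589
vertex 3.208 0.825 -0.649
endloop
endfacet
facet normal 0.649 0.374 0.662
outer loop
vertex 2.992 1.366 -0.743
vertex 3.208 0.825 -0.649
vertex 3.441 1.166 -1.07
endloop
endfacet
facet normal -0.649 -0.375 -0.662
outer loop
vertex 2.287 0.292 -1.589
vertex 2.519 0.634 -2.01
vertex 2.736 0.093 -1.916
endloop
endfacet
facet normal -0.015 -0.863 0.504
outer loop
vertex 2.287 0.292 -1.589
vertex 2.736 0.093 -1.916
vertex 3.208 0.825 -0.649
endloop
endfacet
facet normal -0.016 -0.863 0.505
outer loop
vertex 3.208 0.825 -0.649
vertex 2.736 0.093 -1.916
vertex 3.657 0.626 -0.975
endloop
endfacet
facet normal 0.648 0.376 0.663
outer loop
vertex 3.208 0.825 -0.649
vertex 3.657 0.626 -0.975
vertex 3.441 1.166 -1.07
endloop
endfacet
facet normal -0.649 -0.375 -0.662
outer loop
vertex 2.736 0.093 -1.916
vertex 2.519 0.634 -2.01
vertex 2.968 0.434 -2.337
endloop
endfacet
facet normal 0.651 -0.724 -0.227
outer loop
vertex 2.736 0.093 -1.916
vertex 2.968 0.434 -2.337
vertex 3.657 0.626 -0.975
endloop
endfacet
facet normal 0.651 -0.724 -0.227
outer loop
vertex 3.657 0.626 -0.975
vertex 2.968 0.434 -2.337
vertex 3.889 0.967 -1.397
endloop
endfacet
facet normal 0.649 0.376 0.661
outer loop
vertex 3.657 0.626 -0.975
vertex 3.889 0.967 -1.397
vertex 3.441 1.166 -1.07
endloop
endfacet
facet normal -0.649 -0.374 -0.662
outer loop
vertex 2.968 0.434 -2.337
vertex 2.519 0.634 -2.01
vertex 2.752 0.975 -2.431
endloop
endfacet
facet normal 0.667 0.139 -0.732
outer loop
vertex 2.968 0.434 -2.337
vertex 2.752 0.975 -2.431
vertex 3.889 0.967 -1.397
endloop
endfacet
facet normal 0.667 0.139 -0.732
outer loop
vertex 3.889 0.967 -1.397
vertex 2.752 0.975 -2.431
vertex 3.673 1.508 -1.491
endloop
endfacet
facet normal 0.649 0.374 0.662
outer loop
vertex 3.889 0.967 -1.397
vertex 3.673 1.508 -1.491
vertex 3.441 1.166 -1.07
endloop
endfacet

endsolid


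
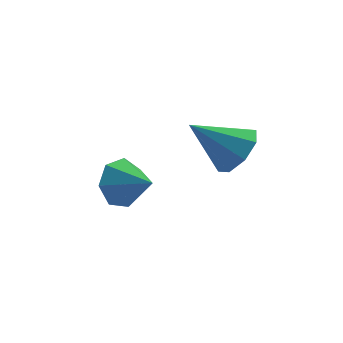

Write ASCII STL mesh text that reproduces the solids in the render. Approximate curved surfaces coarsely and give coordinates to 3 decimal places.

solid 
facet normal -0.539 0.718 -0.440
outer loop
vertex -1.922 -0.195 -4.543
vertex -2.711 -0.346 -3.822
vertex -1.866 0.324 -3.765
endloop
endfacet
facet normal 0.998 -0.013 -0.063
outer loop
vertex -1.922 -0.195 -4.543
vertex -1.866 0.324 -3.765
vertex -1.849 -1.494 -3.118
endloop
endfacet
facet normal -0.539 0.718 -0.441
outer loop
vertex -1.866 0.324 -3.765
vertex -2.711 -0.346 -3.822
vertex -2.447 0.339 -3.03
endloop
endfacet
facet normal 0.767 0.221 0.602
outer loop
vertex -1.866 0.324 -3.765
vertex -2.447 0.339 -3.03
vertex -1.849 -1.494 -3.118
endloop
endfacet
facet normal -0.539 0.717 -0.441
outer loop
vertex -2.447 0.339 -3.03
vertex -2.711 -0.346 -3.822
vertex -3.227 -0.162 -2.891
endloop
endfacet
facet normal 0.170 0.008 0.985
outer loop
vertex -2.447 0.339 -3.03
vertex -3.227 -0.162 -2.891
vertex -1.849 -1.494 -3.118
endloop
endfacet
facet normal -0.538 0.718 -0.440
outer loop
vertex -3.227 -0.162 -2.891
vertex -2.711 -0.346 -3.822
vertex -3.619 -0.801 -3.454
endloop
endfacet
facet normal -0.345 -0.493 0.799
outer loop
vertex -3.227 -0.162 -2.891
vertex -3.619 -0.801 -3.454
vertex -1.849 -1.494 -3.118
endloop
endfacet
facet normal -0.538 0.718 -0.440
outer loop
vertex -3.619 -0.801 -3.454
vertex -2.711 -0.346 -3.822
vertex -3.327 -1.097 -4.294
endloop
endfacet
facet normal -0.388 -0.903 0.183
outer loop
vertex -3.619 -0.801 -3.454
vertex -3.327 -1.097 -4.294
vertex -1.849 -1.494 -3.118
endloop
endfacet
facet normal -0.539 0.718 -0.439
outer loop
vertex -3.327 -1.097 -4.294
vertex -2.711 -0.346 -3.822
vertex -2.572 -0.827 -4.779
endloop
endfacet
facet normal 0.071 -0.915 -0.398
outer loop
vertex -3.327 -1.097 -4.294
vertex -2.572 -0.827 -4.779
vertex -1.849 -1.494 -3.118
endloop
endfacet
facet normal -0.539 0.719 -0.439
outer loop
vertex -2.572 -0.827 -4.779
vertex -2.711 -0.346 -3.822
vertex -1.922 -0.195 -4.543
endloop
endfacet
facet normal 0.688 -0.518 -0.508
outer loop
vertex -2.572 -0.827 -4.779
vertex -1.922 -0.195 -4.543
vertex -1.849 -1.494 -3.118
endloop
endfacet
facet normal 0.753 -0.200 -0.627
outer loop
vertex 1.057 -4.14 0.421
vertex 0.58 -3.557 -0.338
vertex 1.283 -3.354 0.442
endloop
endfacet
facet normal 0.214 -0.087 0.973
outer loop
vertex 1.057 -4.14 0.421
vertex 1.283 -3.354 0.442
vertex -0.98 -3.143 0.958
endloop
endfacet
facet normal 0.753 -0.199 -0.627
outer loop
vertex 1.283 -3.354 0.442
vertex 0.58 -3.557 -0.338
vertex 1.097 -2.686 0.006
endloop
endfacet
facet normal 0.232 0.576 0.784
outer loop
vertex 1.283 -3.354 0.442
vertex 1.097 -2.686 0.006
vertex -0.98 -3.143 0.958
endloop
endfacet
facet normal 0.753 -0.200 -0.627
outer loop
vertex 1.097 -2.686 0.006
vertex 0.58 -3.557 -0.338
vertex 0.608 -2.528 -0.632
endloop
endfacet
facet normal -0.075 0.953 0.294
outer loop
vertex 1.097 -2.686 0.006
vertex 0.608 -2.528 -0.632
vertex -0.98 -3.143 0.958
endloop
endfacet
facet normal 0.754 -0.199 -0.626
outer loop
vertex 0.608 -2.528 -0.632
vertex 0.58 -3.557 -0.338
vertex 0.103 -2.973 -1.098
endloop
endfacet
facet normal -0.529 0.822 -0.211
outer loop
vertex 0.608 -2.528 -0.632
vertex 0.103 -2.973 -1.098
vertex -0.98 -3.143 0.958
endloop
endfacet
facet normal 0.753 -0.200 -0.626
outer loop
vertex 0.103 -2.973 -1.098
vertex 0.58 -3.557 -0.338
vertex -0.123 -3.759 -1.119
endloop
endfacet
facet normal -0.863 0.260 -0.433
outer loop
vertex 0.103 -2.973 -1.098
vertex -0.123 -3.759 -1.119
vertex -0.98 -3.143 0.958
endloop
endfacet
facet normal 0.753 -0.200 -0.626
outer loop
vertex -0.123 -3.759 -1.119
vertex 0.58 -3.557 -0.338
vertex 0.062 -4.427 -0.683
endloop
endfacet
facet normal -0.882 -0.404 -0.244
outer loop
vertex -0.123 -3.759 -1.119
vertex 0.062 -4.427 -0.683
vertex -0.98 -3.143 0.958
endloop
endfacet
facet normal 0.753 -0.200 -0.627
outer loop
vertex 0.062 -4.427 -0.683
vertex 0.58 -3.557 -0.338
vertex 0.551 -4.585 -0.045
endloop
endfacet
facet normal -0.574 -0.781 0.247
outer loop
vertex 0.062 -4.427 -0.683
vertex 0.551 -4.585 -0.045
vertex -0.98 -3.143 0.958
endloop
endfacet
facet normal 0.753 -0.200 -0.627
outer loop
vertex 0.551 -4.585 -0.045
vertex 0.58 -3.557 -0.338
vertex 1.057 -4.14 0.421
endloop
endfacet
facet normal -0.120 -0.650 0.751
outer loop
vertex 0.551 -4.585 -0.045
vertex 1.057 -4.14 0.421
vertex -0.98 -3.143 0.958
endloop
endfacet

endsolid


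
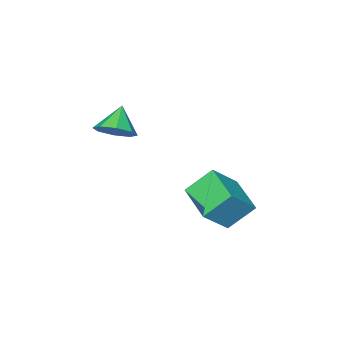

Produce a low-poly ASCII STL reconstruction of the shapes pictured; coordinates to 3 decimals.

solid 
facet normal 0.573 0.360 -0.737
outer loop
vertex 2.362 -2.352 1.327
vertex 2.005 -2.877 0.793
vertex 1.848 -2.103 1.049
endloop
endfacet
facet normal -0.189 0.531 0.826
outer loop
vertex 2.362 -2.352 1.327
vertex 1.848 -2.103 1.049
vertex 1.295 -3.323 1.707
endloop
endfacet
facet normal 0.572 0.360 -0.737
outer loop
vertex 1.848 -2.103 1.049
vertex 2.005 -2.877 0.793
vertex 1.426 -2.308 0.621
endloop
endfacet
facet normal -0.710 0.555 0.434
outer loop
vertex 1.848 -2.103 1.049
vertex 1.426 -2.308 0.621
vertex 1.295 -3.323 1.707
endloop
endfacet
facet normal 0.572 0.359 -0.738
outer loop
vertex 1.426 -2.308 0.621
vertex 2.005 -2.877 0.793
vertex 1.342 -2.846 0.294
endloop
endfacet
facet normal -0.989 0.145 0.016
outer loop
vertex 1.426 -2.308 0.621
vertex 1.342 -2.846 0.294
vertex 1.295 -3.323 1.707
endloop
endfacet
facet normal 0.572 0.360 -0.737
outer loop
vertex 1.342 -2.846 0.294
vertex 2.005 -2.877 0.793
vertex 1.647 -3.402 0.259
endloop
endfacet
facet normal -0.866 -0.464 -0.185
outer loop
vertex 1.342 -2.846 0.294
vertex 1.647 -3.402 0.259
vertex 1.295 -3.323 1.707
endloop
endfacet
facet normal 0.573 0.359 -0.737
outer loop
vertex 1.647 -3.402 0.259
vertex 2.005 -2.877 0.793
vertex 2.161 -3.651 0.537
endloop
endfacet
facet normal -0.413 -0.909 -0.051
outer loop
vertex 1.647 -3.402 0.259
vertex 2.161 -3.651 0.537
vertex 1.295 -3.323 1.707
endloop
endfacet
facet normal 0.572 0.359 -0.737
outer loop
vertex 2.161 -3.651 0.537
vertex 2.005 -2.877 0.793
vertex 2.584 -3.446 0.965
endloop
endfacet
facet normal 0.107 -0.934 0.341
outer loop
vertex 2.161 -3.651 0.537
vertex 2.584 -3.446 0.965
vertex 1.295 -3.323 1.707
endloop
endfacet
facet normal 0.572 0.360 -0.737
outer loop
vertex 2.584 -3.446 0.965
vertex 2.005 -2.877 0.793
vertex 2.667 -2.908 1.292
endloop
endfacet
facet normal 0.388 -0.522 0.760
outer loop
vertex 2.584 -3.446 0.965
vertex 2.667 -2.908 1.292
vertex 1.295 -3.323 1.707
endloop
endfacet
facet normal 0.572 0.360 -0.737
outer loop
vertex 2.667 -2.908 1.292
vertex 2.005 -2.877 0.793
vertex 2.362 -2.352 1.327
endloop
endfacet
facet normal 0.265 0.085 0.961
outer loop
vertex 2.667 -2.908 1.292
vertex 2.362 -2.352 1.327
vertex 1.295 -3.323 1.707
endloop
endfacet
facet normal -0.606 0.390 0.693
outer loop
vertex 0.476 0.671 -0.207
vertex 1.0 2.232 -0.627
vertex -0.617 0.766 -1.216
endloop
endfacet
facet normal -0.308 -0.919 0.247
outer loop
vertex 0.22 0.228 -2.173
vertex 0.476 0.671 -0.207
vertex -0.617 0.766 -1.216
endloop
endfacet
facet normal -0.606 0.390 0.693
outer loop
vertex -0.617 0.766 -1.216
vertex 1.0 2.232 -0.627
vertex -0.092 2.328 -1.636
endloop
endfacet
facet normal -0.733 0.064 -0.677
outer loop
vertex -0.092 2.328 -1.636
vertex 0.22 0.228 -2.173
vertex -0.617 0.766 -1.216
endloop
endfacet
facet normal 0.733 -0.064 0.677
outer loop
vertex 0.476 0.671 -0.207
vertex 1.837 1.694 -1.584
vertex 1.0 2.232 -0.627
endloop
endfacet
facet normal -0.309 -0.918 0.247
outer loop
vertex 1.312 0.132 -1.164
vertex 0.476 0.671 -0.207
vertex 0.22 0.228 -2.173
endloop
endfacet
facet normal 0.733 -0.064 0.677
outer loop
vertex 1.312 0.132 -1.164
vertex 1.837 1.694 -1.584
vertex 0.476 0.671 -0.207
endloop
endfacet
facet normal 0.309 0.919 -0.247
outer loop
vertex 1.0 2.232 -0.627
vertex 1.837 1.694 -1.584
vertex -0.092 2.328 -1.636
endloop
endfacet
facet normal -0.733 0.064 -0.677
outer loop
vertex 0.744 1.789 -2.593
vertex 0.22 0.228 -2.173
vertex -0.092 2.328 -1.636
endloop
endfacet
facet normal 0.309 0.918 -0.248
outer loop
vertex -0.092 2.328 -1.636
vertex 1.837 1.694 -1.584
vertex 0.744 1.789 -2.593
endloop
endfacet
facet normal 0.606 -0.390 -0.693
outer loop
vertex 0.744 1.789 -2.593
vertex 1.312 0.132 -1.164
vertex 0.22 0.228 -2.173
endloop
endfacet
facet normal 0.606 -0.390 -0.693
outer loop
vertex 1.837 1.694 -1.584
vertex 1.312 0.132 -1.164
vertex 0.744 1.789 -2.593
endloop
endfacet

endsolid


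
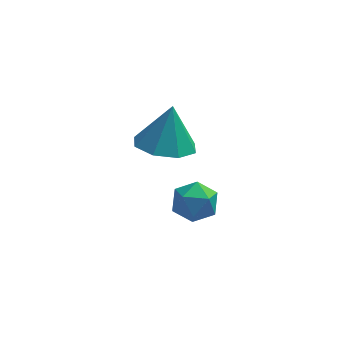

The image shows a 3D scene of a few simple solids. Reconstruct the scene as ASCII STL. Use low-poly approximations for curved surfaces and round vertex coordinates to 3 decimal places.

solid 
facet normal -0.151 -0.297 -0.943
outer loop
vertex 2.04 0.286 -0.962
vertex 1.281 -0.027 -0.742
vertex 1.563 0.724 -1.024
endloop
endfacet
facet normal 0.647 0.734 0.207
outer loop
vertex 2.04 0.286 -0.962
vertex 1.563 0.724 -1.024
vertex 1.479 0.367 0.502
endloop
endfacet
facet normal -0.150 -0.298 -0.943
outer loop
vertex 1.563 0.724 -1.024
vertex 1.281 -0.027 -0.742
vertex 0.921 0.722 -0.921
endloop
endfacet
facet normal 0.034 0.973 0.229
outer loop
vertex 1.563 0.724 -1.024
vertex 0.921 0.722 -0.921
vertex 1.479 0.367 0.502
endloop
endfacet
facet normal -0.149 -0.297 -0.943
outer loop
vertex 0.921 0.722 -0.921
vertex 1.281 -0.027 -0.742
vertex 0.49 0.282 -0.714
endloop
endfacet
facet normal -0.554 0.730 0.399
outer loop
vertex 0.921 0.722 -0.921
vertex 0.49 0.282 -0.714
vertex 1.479 0.367 0.502
endloop
endfacet
facet normal -0.150 -0.298 -0.943
outer loop
vertex 0.49 0.282 -0.714
vertex 1.281 -0.027 -0.742
vertex 0.522 -0.339 -0.523
endloop
endfacet
facet normal -0.772 0.150 0.617
outer loop
vertex 0.49 0.282 -0.714
vertex 0.522 -0.339 -0.523
vertex 1.479 0.367 0.502
endloop
endfacet
facet normal -0.149 -0.298 -0.943
outer loop
vertex 0.522 -0.339 -0.523
vertex 1.281 -0.027 -0.742
vertex 0.999 -0.777 -0.46
endloop
endfacet
facet normal -0.494 -0.429 0.756
outer loop
vertex 0.522 -0.339 -0.523
vertex 0.999 -0.777 -0.46
vertex 1.479 0.367 0.502
endloop
endfacet
facet normal -0.150 -0.298 -0.943
outer loop
vertex 0.999 -0.777 -0.46
vertex 1.281 -0.027 -0.742
vertex 1.642 -0.775 -0.563
endloop
endfacet
facet normal 0.120 -0.668 0.735
outer loop
vertex 0.999 -0.777 -0.46
vertex 1.642 -0.775 -0.563
vertex 1.479 0.367 0.502
endloop
endfacet
facet normal -0.150 -0.298 -0.943
outer loop
vertex 1.642 -0.775 -0.563
vertex 1.281 -0.027 -0.742
vertex 2.073 -0.335 -0.771
endloop
endfacet
facet normal 0.707 -0.426 0.565
outer loop
vertex 1.642 -0.775 -0.563
vertex 2.073 -0.335 -0.771
vertex 1.479 0.367 0.502
endloop
endfacet
facet normal -0.150 -0.298 -0.943
outer loop
vertex 2.073 -0.335 -0.771
vertex 1.281 -0.027 -0.742
vertex 2.04 0.286 -0.962
endloop
endfacet
facet normal 0.925 0.156 0.346
outer loop
vertex 2.073 -0.335 -0.771
vertex 2.04 0.286 -0.962
vertex 1.479 0.367 0.502
endloop
endfacet
facet normal 0.430 0.768 0.474
outer loop
vertex 2.093 0.709 -3.222
vertex 2.118 0.335 -2.638
vertex 2.647 0.315 -3.086
endloop
endfacet
facet normal 0.601 0.768 -0.221
outer loop
vertex 2.093 0.709 -3.222
vertex 2.647 0.315 -3.086
vertex 2.385 0.335 -3.728
endloop
endfacet
facet normal -0.004 0.803 -0.596
outer loop
vertex 2.093 0.709 -3.222
vertex 2.385 0.335 -3.728
vertex 1.694 0.369 -3.677
endloop
endfacet
facet normal -0.549 0.825 -0.134
outer loop
vertex 2.093 0.709 -3.222
vertex 1.694 0.369 -3.677
vertex 1.529 0.369 -3.003
endloop
endfacet
facet normal -0.280 0.803 0.526
outer loop
vertex 2.093 0.709 -3.222
vertex 1.529 0.369 -3.003
vertex 2.118 0.335 -2.638
endloop
endfacet
facet normal 0.917 0.147 -0.370
outer loop
vertex 2.385 0.335 -3.728
vertex 2.647 0.315 -3.086
vertex 2.591 -0.269 -3.457
endloop
endfacet
facet normal 0.642 0.147 0.752
outer loop
vertex 2.647 0.315 -3.086
vertex 2.118 0.335 -2.638
vertex 2.426 -0.269 -2.783
endloop
endfacet
facet normal -0.507 0.203 0.838
outer loop
vertex 2.118 0.335 -2.638
vertex 1.529 0.369 -3.003
vertex 1.735 -0.235 -2.732
endloop
endfacet
facet normal -0.944 0.237 -0.231
outer loop
vertex 1.529 0.369 -3.003
vertex 1.694 0.369 -3.677
vertex 1.473 -0.215 -3.374
endloop
endfacet
facet normal -0.062 0.203 -0.977
outer loop
vertex 1.694 0.369 -3.677
vertex 2.385 0.335 -3.728
vertex 2.002 -0.235 -3.822
endloop
endfacet
facet normal 0.549 -0.825 0.134
outer loop
vertex 2.027 -0.609 -3.238
vertex 2.591 -0.269 -3.457
vertex 2.426 -0.269 -2.783
endloop
endfacet
facet normal 0.004 -0.803 0.596
outer loop
vertex 2.027 -0.609 -3.238
vertex 2.426 -0.269 -2.783
vertex 1.735 -0.235 -2.732
endloop
endfacet
facet normal -0.601 -0.768 0.221
outer loop
vertex 2.027 -0.609 -3.238
vertex 1.735 -0.235 -2.732
vertex 1.473 -0.215 -3.374
endloop
endfacet
facet normal -0.430 -0.768 -0.474
outer loop
vertex 2.027 -0.609 -3.238
vertex 1.473 -0.215 -3.374
vertex 2.002 -0.235 -3.822
endloop
endfacet
facet normal 0.280 -0.803 -0.526
outer loop
vertex 2.027 -0.609 -3.238
vertex 2.002 -0.235 -3.822
vertex 2.591 -0.269 -3.457
endloop
endfacet
facet normal 0.944 -0.237 0.231
outer loop
vertex 2.426 -0.269 -2.783
vertex 2.591 -0.269 -3.457
vertex 2.647 0.315 -3.086
endloop
endfacet
facet normal 0.062 -0.203 0.977
outer loop
vertex 1.735 -0.235 -2.732
vertex 2.426 -0.269 -2.783
vertex 2.118 0.335 -2.638
endloop
endfacet
facet normal -0.917 -0.147 0.370
outer loop
vertex 1.473 -0.215 -3.374
vertex 1.735 -0.235 -2.732
vertex 1.529 0.369 -3.003
endloop
endfacet
facet normal -0.642 -0.147 -0.752
outer loop
vertex 2.002 -0.235 -3.822
vertex 1.473 -0.215 -3.374
vertex 1.694 0.369 -3.677
endloop
endfacet
facet normal 0.507 -0.203 -0.838
outer loop
vertex 2.591 -0.269 -3.457
vertex 2.002 -0.235 -3.822
vertex 2.385 0.335 -3.728
endloop
endfacet

endsolid


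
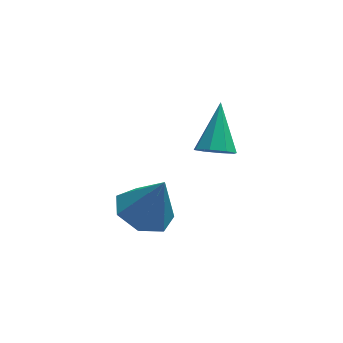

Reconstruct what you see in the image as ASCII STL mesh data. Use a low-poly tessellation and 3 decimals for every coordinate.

solid 
facet normal -0.374 0.089 -0.923
outer loop
vertex -3.524 -4.247 2.725
vertex -4.02 -3.436 3.004
vertex -3.107 -3.503 2.628
endloop
endfacet
facet normal 0.873 -0.474 0.114
outer loop
vertex -3.524 -4.247 2.725
vertex -3.107 -3.503 2.628
vertex -3.4 -3.584 4.536
endloop
endfacet
facet normal -0.374 0.088 -0.923
outer loop
vertex -3.107 -3.503 2.628
vertex -4.02 -3.436 3.004
vertex -3.377 -2.709 2.813
endloop
endfacet
facet normal 0.946 0.285 0.157
outer loop
vertex -3.107 -3.503 2.628
vertex -3.377 -2.709 2.813
vertex -3.4 -3.584 4.536
endloop
endfacet
facet normal -0.374 0.088 -0.923
outer loop
vertex -3.377 -2.709 2.813
vertex -4.02 -3.436 3.004
vertex -4.131 -2.462 3.142
endloop
endfacet
facet normal 0.441 0.798 0.411
outer loop
vertex -3.377 -2.709 2.813
vertex -4.131 -2.462 3.142
vertex -3.4 -3.584 4.536
endloop
endfacet
facet normal -0.374 0.088 -0.923
outer loop
vertex -4.131 -2.462 3.142
vertex -4.02 -3.436 3.004
vertex -4.802 -2.95 3.367
endloop
endfacet
facet normal -0.264 0.679 0.685
outer loop
vertex -4.131 -2.462 3.142
vertex -4.802 -2.95 3.367
vertex -3.4 -3.584 4.536
endloop
endfacet
facet normal -0.373 0.089 -0.923
outer loop
vertex -4.802 -2.95 3.367
vertex -4.02 -3.436 3.004
vertex -4.884 -3.804 3.318
endloop
endfacet
facet normal -0.636 0.017 0.772
outer loop
vertex -4.802 -2.95 3.367
vertex -4.884 -3.804 3.318
vertex -3.4 -3.584 4.536
endloop
endfacet
facet normal -0.374 0.090 -0.923
outer loop
vertex -4.884 -3.804 3.318
vertex -4.02 -3.436 3.004
vertex -4.316 -4.381 3.032
endloop
endfacet
facet normal -0.395 -0.690 0.606
outer loop
vertex -4.884 -3.804 3.318
vertex -4.316 -4.381 3.032
vertex -3.4 -3.584 4.536
endloop
endfacet
facet normal -0.373 0.090 -0.923
outer loop
vertex -4.316 -4.381 3.032
vertex -4.02 -3.436 3.004
vertex -3.524 -4.247 2.725
endloop
endfacet
facet normal 0.275 -0.909 0.314
outer loop
vertex -4.316 -4.381 3.032
vertex -3.524 -4.247 2.725
vertex -3.4 -3.584 4.536
endloop
endfacet
facet normal -0.207 -0.729 -0.652
outer loop
vertex -0.737 -0.442 2.398
vertex -1.373 -0.532 2.7
vertex -1.121 -0.131 2.172
endloop
endfacet
facet normal 0.707 0.595 -0.382
outer loop
vertex -0.737 -0.442 2.398
vertex -1.121 -0.131 2.172
vertex -0.987 0.832 3.92
endloop
endfacet
facet normal -0.206 -0.729 -0.652
outer loop
vertex -1.121 -0.131 2.172
vertex -1.373 -0.532 2.7
vertex -1.653 -0.055 2.255
endloop
endfacet
facet normal 0.049 0.873 -0.485
outer loop
vertex -1.121 -0.131 2.172
vertex -1.653 -0.055 2.255
vertex -0.987 0.832 3.92
endloop
endfacet
facet normal -0.206 -0.729 -0.652
outer loop
vertex -1.653 -0.055 2.255
vertex -1.373 -0.532 2.7
vertex -2.02 -0.259 2.599
endloop
endfacet
facet normal -0.599 0.781 -0.176
outer loop
vertex -1.653 -0.055 2.255
vertex -2.02 -0.259 2.599
vertex -0.987 0.832 3.92
endloop
endfacet
facet normal -0.207 -0.731 -0.651
outer loop
vertex -2.02 -0.259 2.599
vertex -1.373 -0.532 2.7
vertex -2.009 -0.622 3.003
endloop
endfacet
facet normal -0.855 0.374 0.359
outer loop
vertex -2.02 -0.259 2.599
vertex -2.009 -0.622 3.003
vertex -0.987 0.832 3.92
endloop
endfacet
facet normal -0.207 -0.730 -0.652
outer loop
vertex -2.009 -0.622 3.003
vertex -1.373 -0.532 2.7
vertex -1.625 -0.933 3.229
endloop
endfacet
facet normal -0.570 -0.113 0.814
outer loop
vertex -2.009 -0.622 3.003
vertex -1.625 -0.933 3.229
vertex -0.987 0.832 3.92
endloop
endfacet
facet normal -0.206 -0.730 -0.652
outer loop
vertex -1.625 -0.933 3.229
vertex -1.373 -0.532 2.7
vertex -1.094 -1.009 3.146
endloop
endfacet
facet normal 0.087 -0.390 0.916
outer loop
vertex -1.625 -0.933 3.229
vertex -1.094 -1.009 3.146
vertex -0.987 0.832 3.92
endloop
endfacet
facet normal -0.208 -0.730 -0.651
outer loop
vertex -1.094 -1.009 3.146
vertex -1.373 -0.532 2.7
vertex -0.726 -0.806 2.801
endloop
endfacet
facet normal 0.735 -0.299 0.609
outer loop
vertex -1.094 -1.009 3.146
vertex -0.726 -0.806 2.801
vertex -0.987 0.832 3.92
endloop
endfacet
facet normal -0.207 -0.729 -0.653
outer loop
vertex -0.726 -0.806 2.801
vertex -1.373 -0.532 2.7
vertex -0.737 -0.442 2.398
endloop
endfacet
facet normal 0.991 0.109 0.072
outer loop
vertex -0.726 -0.806 2.801
vertex -0.737 -0.442 2.398
vertex -0.987 0.832 3.92
endloop
endfacet

endsolid


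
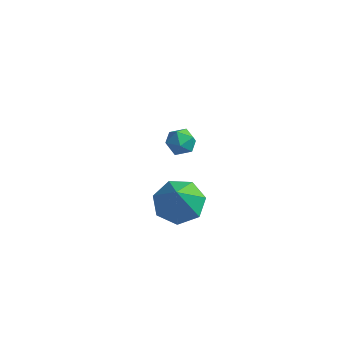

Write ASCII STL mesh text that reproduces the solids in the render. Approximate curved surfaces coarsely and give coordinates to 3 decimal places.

solid 
facet normal -0.123 0.440 -0.890
outer loop
vertex 4.223 0.066 -2.856
vertex 3.231 0.354 -2.576
vertex 4.145 0.892 -2.437
endloop
endfacet
facet normal 0.912 -0.114 0.395
outer loop
vertex 4.223 0.066 -2.856
vertex 4.145 0.892 -2.437
vertex 3.429 -0.354 -1.144
endloop
endfacet
facet normal -0.123 0.439 -0.890
outer loop
vertex 4.145 0.892 -2.437
vertex 3.231 0.354 -2.576
vertex 3.379 1.312 -2.124
endloop
endfacet
facet normal 0.536 0.440 0.721
outer loop
vertex 4.145 0.892 -2.437
vertex 3.379 1.312 -2.124
vertex 3.429 -0.354 -1.144
endloop
endfacet
facet normal -0.123 0.439 -0.890
outer loop
vertex 3.379 1.312 -2.124
vertex 3.231 0.354 -2.576
vertex 2.501 1.011 -2.151
endloop
endfacet
facet normal -0.195 0.493 0.848
outer loop
vertex 3.379 1.312 -2.124
vertex 2.501 1.011 -2.151
vertex 3.429 -0.354 -1.144
endloop
endfacet
facet normal -0.123 0.440 -0.890
outer loop
vertex 2.501 1.011 -2.151
vertex 3.231 0.354 -2.576
vertex 2.173 0.215 -2.499
endloop
endfacet
facet normal -0.733 0.004 0.681
outer loop
vertex 2.501 1.011 -2.151
vertex 2.173 0.215 -2.499
vertex 3.429 -0.354 -1.144
endloop
endfacet
facet normal -0.122 0.439 -0.890
outer loop
vertex 2.173 0.215 -2.499
vertex 3.231 0.354 -2.576
vertex 2.641 -0.477 -2.905
endloop
endfacet
facet normal -0.670 -0.656 0.346
outer loop
vertex 2.173 0.215 -2.499
vertex 2.641 -0.477 -2.905
vertex 3.429 -0.354 -1.144
endloop
endfacet
facet normal -0.122 0.439 -0.890
outer loop
vertex 2.641 -0.477 -2.905
vertex 3.231 0.354 -2.576
vertex 3.554 -0.543 -3.063
endloop
endfacet
facet normal -0.056 -0.994 0.094
outer loop
vertex 2.641 -0.477 -2.905
vertex 3.554 -0.543 -3.063
vertex 3.429 -0.354 -1.144
endloop
endfacet
facet normal -0.124 0.439 -0.890
outer loop
vertex 3.554 -0.543 -3.063
vertex 3.231 0.354 -2.576
vertex 4.223 0.066 -2.856
endloop
endfacet
facet normal 0.649 -0.752 0.116
outer loop
vertex 3.554 -0.543 -3.063
vertex 4.223 0.066 -2.856
vertex 3.429 -0.354 -1.144
endloop
endfacet
facet normal 0.217 0.388 0.896
outer loop
vertex 3.836 -0.35 3.061
vertex 3.699 -0.922 3.342
vertex 4.306 -0.795 3.14
endloop
endfacet
facet normal 0.601 0.702 0.382
outer loop
vertex 3.836 -0.35 3.061
vertex 4.306 -0.795 3.14
vertex 4.266 -0.458 2.583
endloop
endfacet
facet normal 0.148 0.985 -0.089
outer loop
vertex 3.836 -0.35 3.061
vertex 4.266 -0.458 2.583
vertex 3.635 -0.376 2.442
endloop
endfacet
facet normal -0.517 0.846 0.132
outer loop
vertex 3.836 -0.35 3.061
vertex 3.635 -0.376 2.442
vertex 3.285 -0.663 2.911
endloop
endfacet
facet normal -0.473 0.477 0.741
outer loop
vertex 3.836 -0.35 3.061
vertex 3.285 -0.663 2.911
vertex 3.699 -0.922 3.342
endloop
endfacet
facet normal 0.979 0.197 0.049
outer loop
vertex 4.266 -0.458 2.583
vertex 4.306 -0.795 3.14
vertex 4.395 -1.097 2.569
endloop
endfacet
facet normal 0.358 -0.311 0.880
outer loop
vertex 4.306 -0.795 3.14
vertex 3.699 -0.922 3.342
vertex 4.045 -1.384 3.038
endloop
endfacet
facet normal -0.759 -0.167 0.629
outer loop
vertex 3.699 -0.922 3.342
vertex 3.285 -0.663 2.911
vertex 3.414 -1.302 2.897
endloop
endfacet
facet normal -0.830 0.429 -0.356
outer loop
vertex 3.285 -0.663 2.911
vertex 3.635 -0.376 2.442
vertex 3.374 -0.965 2.34
endloop
endfacet
facet normal 0.245 0.654 -0.716
outer loop
vertex 3.635 -0.376 2.442
vertex 4.266 -0.458 2.583
vertex 3.981 -0.838 2.138
endloop
endfacet
facet normal 0.517 -0.846 -0.132
outer loop
vertex 3.844 -1.41 2.419
vertex 4.395 -1.097 2.569
vertex 4.045 -1.384 3.038
endloop
endfacet
facet normal -0.148 -0.985 0.089
outer loop
vertex 3.844 -1.41 2.419
vertex 4.045 -1.384 3.038
vertex 3.414 -1.302 2.897
endloop
endfacet
facet normal -0.601 -0.702 -0.382
outer loop
vertex 3.844 -1.41 2.419
vertex 3.414 -1.302 2.897
vertex 3.374 -0.965 2.34
endloop
endfacet
facet normal -0.217 -0.388 -0.896
outer loop
vertex 3.844 -1.41 2.419
vertex 3.374 -0.965 2.34
vertex 3.981 -0.838 2.138
endloop
endfacet
facet normal 0.473 -0.477 -0.741
outer loop
vertex 3.844 -1.41 2.419
vertex 3.981 -0.838 2.138
vertex 4.395 -1.097 2.569
endloop
endfacet
facet normal 0.830 -0.429 0.356
outer loop
vertex 4.045 -1.384 3.038
vertex 4.395 -1.097 2.569
vertex 4.306 -0.795 3.14
endloop
endfacet
facet normal -0.245 -0.654 0.716
outer loop
vertex 3.414 -1.302 2.897
vertex 4.045 -1.384 3.038
vertex 3.699 -0.922 3.342
endloop
endfacet
facet normal -0.979 -0.197 -0.049
outer loop
vertex 3.374 -0.965 2.34
vertex 3.414 -1.302 2.897
vertex 3.285 -0.663 2.911
endloop
endfacet
facet normal -0.358 0.311 -0.880
outer loop
vertex 3.981 -0.838 2.138
vertex 3.374 -0.965 2.34
vertex 3.635 -0.376 2.442
endloop
endfacet
facet normal 0.759 0.167 -0.629
outer loop
vertex 4.395 -1.097 2.569
vertex 3.981 -0.838 2.138
vertex 4.266 -0.458 2.583
endloop
endfacet

endsolid


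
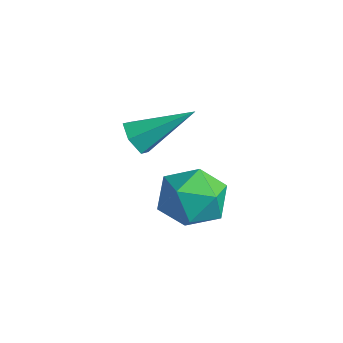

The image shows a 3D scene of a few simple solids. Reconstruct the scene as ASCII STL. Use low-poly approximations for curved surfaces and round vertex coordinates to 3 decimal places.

solid 
facet normal -0.429 -0.729 -0.533
outer loop
vertex -2.321 -2.895 2.443
vertex -2.835 -2.719 2.616
vertex -2.607 -2.505 2.14
endloop
endfacet
facet normal 0.841 0.241 -0.484
outer loop
vertex -2.321 -2.895 2.443
vertex -2.607 -2.505 2.14
vertex -2.105 -1.481 3.524
endloop
endfacet
facet normal -0.429 -0.729 -0.533
outer loop
vertex -2.607 -2.505 2.14
vertex -2.835 -2.719 2.616
vertex -3.12 -2.33 2.314
endloop
endfacet
facet normal 0.064 0.791 -0.608
outer loop
vertex -2.607 -2.505 2.14
vertex -3.12 -2.33 2.314
vertex -2.105 -1.481 3.524
endloop
endfacet
facet normal -0.429 -0.729 -0.534
outer loop
vertex -3.12 -2.33 2.314
vertex -2.835 -2.719 2.616
vertex -3.349 -2.544 2.79
endloop
endfacet
facet normal -0.657 0.753 0.023
outer loop
vertex -3.12 -2.33 2.314
vertex -3.349 -2.544 2.79
vertex -2.105 -1.481 3.524
endloop
endfacet
facet normal -0.429 -0.729 -0.534
outer loop
vertex -3.349 -2.544 2.79
vertex -2.835 -2.719 2.616
vertex -3.063 -2.934 3.093
endloop
endfacet
facet normal -0.602 0.165 0.781
outer loop
vertex -3.349 -2.544 2.79
vertex -3.063 -2.934 3.093
vertex -2.105 -1.481 3.524
endloop
endfacet
facet normal -0.429 -0.729 -0.534
outer loop
vertex -3.063 -2.934 3.093
vertex -2.835 -2.719 2.616
vertex -2.549 -3.109 2.919
endloop
endfacet
facet normal 0.176 -0.385 0.906
outer loop
vertex -3.063 -2.934 3.093
vertex -2.549 -3.109 2.919
vertex -2.105 -1.481 3.524
endloop
endfacet
facet normal -0.429 -0.729 -0.533
outer loop
vertex -2.549 -3.109 2.919
vertex -2.835 -2.719 2.616
vertex -2.321 -2.895 2.443
endloop
endfacet
facet normal 0.897 -0.346 0.274
outer loop
vertex -2.549 -3.109 2.919
vertex -2.321 -2.895 2.443
vertex -2.105 -1.481 3.524
endloop
endfacet
facet normal -0.283 0.787 0.548
outer loop
vertex -2.808 -1.0 0.489
vertex -2.189 -1.278 1.207
vertex -1.877 -0.669 0.494
endloop
endfacet
facet normal -0.331 0.932 -0.149
outer loop
vertex -2.808 -1.0 0.489
vertex -1.877 -0.669 0.494
vertex -2.296 -0.953 -0.355
endloop
endfacet
facet normal -0.772 0.455 -0.443
outer loop
vertex -2.808 -1.0 0.489
vertex -2.296 -0.953 -0.355
vertex -2.866 -1.737 -0.167
endloop
endfacet
facet normal -0.997 0.015 0.071
outer loop
vertex -2.808 -1.0 0.489
vertex -2.866 -1.737 -0.167
vertex -2.8 -1.938 0.798
endloop
endfacet
facet normal -0.695 0.220 0.684
outer loop
vertex -2.808 -1.0 0.489
vertex -2.8 -1.938 0.798
vertex -2.189 -1.278 1.207
endloop
endfacet
facet normal 0.316 0.842 -0.438
outer loop
vertex -2.296 -0.953 -0.355
vertex -1.877 -0.669 0.494
vertex -1.36 -1.202 -0.158
endloop
endfacet
facet normal 0.393 0.607 0.691
outer loop
vertex -1.877 -0.669 0.494
vertex -2.189 -1.278 1.207
vertex -1.294 -1.403 0.807
endloop
endfacet
facet normal -0.274 -0.310 0.910
outer loop
vertex -2.189 -1.278 1.207
vertex -2.8 -1.938 0.798
vertex -1.864 -2.187 0.995
endloop
endfacet
facet normal -0.763 -0.641 -0.081
outer loop
vertex -2.8 -1.938 0.798
vertex -2.866 -1.737 -0.167
vertex -2.283 -2.471 0.146
endloop
endfacet
facet normal -0.399 0.071 -0.914
outer loop
vertex -2.866 -1.737 -0.167
vertex -2.296 -0.953 -0.355
vertex -1.971 -1.862 -0.567
endloop
endfacet
facet normal 0.997 -0.015 -0.071
outer loop
vertex -1.352 -2.14 0.151
vertex -1.36 -1.202 -0.158
vertex -1.294 -1.403 0.807
endloop
endfacet
facet normal 0.772 -0.455 0.443
outer loop
vertex -1.352 -2.14 0.151
vertex -1.294 -1.403 0.807
vertex -1.864 -2.187 0.995
endloop
endfacet
facet normal 0.331 -0.932 0.149
outer loop
vertex -1.352 -2.14 0.151
vertex -1.864 -2.187 0.995
vertex -2.283 -2.471 0.146
endloop
endfacet
facet normal 0.283 -0.787 -0.548
outer loop
vertex -1.352 -2.14 0.151
vertex -2.283 -2.471 0.146
vertex -1.971 -1.862 -0.567
endloop
endfacet
facet normal 0.695 -0.220 -0.684
outer loop
vertex -1.352 -2.14 0.151
vertex -1.971 -1.862 -0.567
vertex -1.36 -1.202 -0.158
endloop
endfacet
facet normal 0.763 0.641 0.081
outer loop
vertex -1.294 -1.403 0.807
vertex -1.36 -1.202 -0.158
vertex -1.877 -0.669 0.494
endloop
endfacet
facet normal 0.399 -0.071 0.914
outer loop
vertex -1.864 -2.187 0.995
vertex -1.294 -1.403 0.807
vertex -2.189 -1.278 1.207
endloop
endfacet
facet normal -0.316 -0.842 0.438
outer loop
vertex -2.283 -2.471 0.146
vertex -1.864 -2.187 0.995
vertex -2.8 -1.938 0.798
endloop
endfacet
facet normal -0.393 -0.607 -0.691
outer loop
vertex -1.971 -1.862 -0.567
vertex -2.283 -2.471 0.146
vertex -2.866 -1.737 -0.167
endloop
endfacet
facet normal 0.274 0.310 -0.910
outer loop
vertex -1.36 -1.202 -0.158
vertex -1.971 -1.862 -0.567
vertex -2.296 -0.953 -0.355
endloop
endfacet

endsolid


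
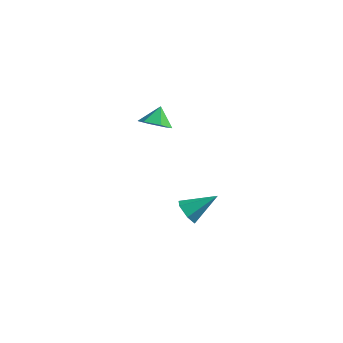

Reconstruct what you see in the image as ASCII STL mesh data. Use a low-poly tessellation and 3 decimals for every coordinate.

solid 
facet normal 0.055 -0.663 -0.746
outer loop
vertex -0.331 2.218 3.861
vertex -0.91 2.682 3.406
vertex -0.059 2.846 3.323
endloop
endfacet
facet normal 0.754 0.208 0.623
outer loop
vertex -0.331 2.218 3.861
vertex -0.059 2.846 3.323
vertex -0.97 3.418 4.234
endloop
endfacet
facet normal 0.055 -0.664 -0.746
outer loop
vertex -0.059 2.846 3.323
vertex -0.91 2.682 3.406
vertex -0.638 3.309 2.868
endloop
endfacet
facet normal 0.585 0.808 0.078
outer loop
vertex -0.059 2.846 3.323
vertex -0.638 3.309 2.868
vertex -0.97 3.418 4.234
endloop
endfacet
facet normal 0.055 -0.664 -0.746
outer loop
vertex -0.638 3.309 2.868
vertex -0.91 2.682 3.406
vertex -1.489 3.145 2.951
endloop
endfacet
facet normal -0.200 0.972 -0.126
outer loop
vertex -0.638 3.309 2.868
vertex -1.489 3.145 2.951
vertex -0.97 3.418 4.234
endloop
endfacet
facet normal 0.055 -0.664 -0.746
outer loop
vertex -1.489 3.145 2.951
vertex -0.91 2.682 3.406
vertex -1.76 2.518 3.489
endloop
endfacet
facet normal -0.815 0.537 0.216
outer loop
vertex -1.489 3.145 2.951
vertex -1.76 2.518 3.489
vertex -0.97 3.418 4.234
endloop
endfacet
facet normal 0.055 -0.663 -0.746
outer loop
vertex -1.76 2.518 3.489
vertex -0.91 2.682 3.406
vertex -1.181 2.054 3.944
endloop
endfacet
facet normal -0.647 -0.062 0.760
outer loop
vertex -1.76 2.518 3.489
vertex -1.181 2.054 3.944
vertex -0.97 3.418 4.234
endloop
endfacet
facet normal 0.055 -0.663 -0.746
outer loop
vertex -1.181 2.054 3.944
vertex -0.91 2.682 3.406
vertex -0.331 2.218 3.861
endloop
endfacet
facet normal 0.138 -0.226 0.964
outer loop
vertex -1.181 2.054 3.944
vertex -0.331 2.218 3.861
vertex -0.97 3.418 4.234
endloop
endfacet
facet normal -0.648 -0.557 -0.518
outer loop
vertex 0.668 3.79 -3.977
vertex 0.44 3.434 -3.309
vertex 0.072 4.089 -3.553
endloop
endfacet
facet normal 0.128 0.886 -0.445
outer loop
vertex 0.668 3.79 -3.977
vertex 0.072 4.089 -3.553
vertex 1.64 4.466 -2.351
endloop
endfacet
facet normal -0.648 -0.557 -0.518
outer loop
vertex 0.072 4.089 -3.553
vertex 0.44 3.434 -3.309
vertex -0.156 3.734 -2.886
endloop
endfacet
facet normal -0.436 0.848 0.302
outer loop
vertex 0.072 4.089 -3.553
vertex -0.156 3.734 -2.886
vertex 1.64 4.466 -2.351
endloop
endfacet
facet normal -0.648 -0.558 -0.518
outer loop
vertex -0.156 3.734 -2.886
vertex 0.44 3.434 -3.309
vertex 0.212 3.079 -2.641
endloop
endfacet
facet normal -0.340 0.156 0.927
outer loop
vertex -0.156 3.734 -2.886
vertex 0.212 3.079 -2.641
vertex 1.64 4.466 -2.351
endloop
endfacet
facet normal -0.649 -0.557 -0.518
outer loop
vertex 0.212 3.079 -2.641
vertex 0.44 3.434 -3.309
vertex 0.808 2.779 -3.065
endloop
endfacet
facet normal 0.321 -0.499 0.805
outer loop
vertex 0.212 3.079 -2.641
vertex 0.808 2.779 -3.065
vertex 1.64 4.466 -2.351
endloop
endfacet
facet normal -0.648 -0.557 -0.518
outer loop
vertex 0.808 2.779 -3.065
vertex 0.44 3.434 -3.309
vertex 1.036 3.135 -3.733
endloop
endfacet
facet normal 0.886 -0.461 0.057
outer loop
vertex 0.808 2.779 -3.065
vertex 1.036 3.135 -3.733
vertex 1.64 4.466 -2.351
endloop
endfacet
facet normal -0.648 -0.557 -0.518
outer loop
vertex 1.036 3.135 -3.733
vertex 0.44 3.434 -3.309
vertex 0.668 3.79 -3.977
endloop
endfacet
facet normal 0.789 0.232 -0.568
outer loop
vertex 1.036 3.135 -3.733
vertex 0.668 3.79 -3.977
vertex 1.64 4.466 -2.351
endloop
endfacet

endsolid
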